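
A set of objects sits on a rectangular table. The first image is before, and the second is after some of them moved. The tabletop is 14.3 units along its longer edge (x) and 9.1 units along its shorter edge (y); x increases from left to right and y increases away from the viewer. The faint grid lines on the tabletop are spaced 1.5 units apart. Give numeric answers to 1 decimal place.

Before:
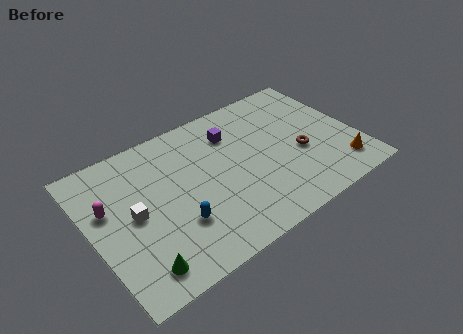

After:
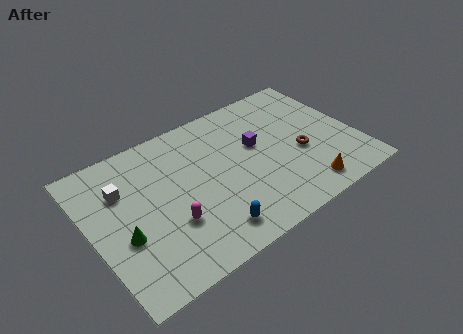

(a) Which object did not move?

the brown torus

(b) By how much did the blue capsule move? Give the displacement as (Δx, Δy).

(1.5, -1.3)

From the two frames, the blue capsule sits at roughly (4.2, 2.8) before and (5.7, 1.5) after.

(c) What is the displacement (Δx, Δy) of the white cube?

(-0.3, 1.8)

The white cube was at about (2.2, 4.5) and moved to about (1.9, 6.3).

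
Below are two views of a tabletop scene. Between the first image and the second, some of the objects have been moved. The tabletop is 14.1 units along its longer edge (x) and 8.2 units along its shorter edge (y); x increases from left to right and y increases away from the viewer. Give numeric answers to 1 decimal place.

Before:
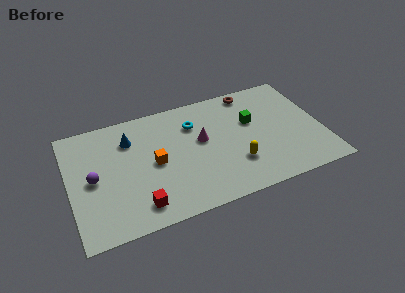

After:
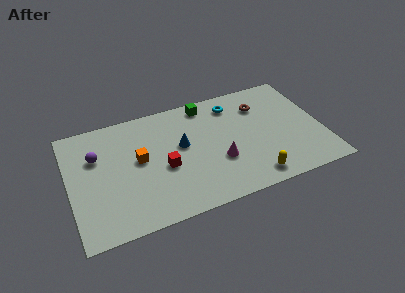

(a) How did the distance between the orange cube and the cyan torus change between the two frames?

+2.8

The distance was about 3.1 in the first image and 5.9 in the second, so they moved 2.8 units further apart.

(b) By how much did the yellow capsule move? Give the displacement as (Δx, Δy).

(0.8, -1.3)

The yellow capsule started near (9.1, 2.4) and ended near (9.9, 1.1).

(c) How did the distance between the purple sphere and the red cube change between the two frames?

+0.6

Before: roughly 3.5 units apart; after: 4.1. That's 0.6 units further apart.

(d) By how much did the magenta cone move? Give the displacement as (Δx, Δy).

(0.8, -1.8)

The magenta cone was at about (7.4, 4.7) and moved to about (8.2, 2.9).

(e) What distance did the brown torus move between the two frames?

1.3

From (10.5, 7.3) to (10.9, 6.1), the brown torus covered √(0.4² + 1.2²) ≈ 1.3 units.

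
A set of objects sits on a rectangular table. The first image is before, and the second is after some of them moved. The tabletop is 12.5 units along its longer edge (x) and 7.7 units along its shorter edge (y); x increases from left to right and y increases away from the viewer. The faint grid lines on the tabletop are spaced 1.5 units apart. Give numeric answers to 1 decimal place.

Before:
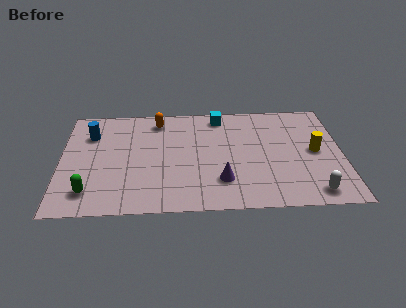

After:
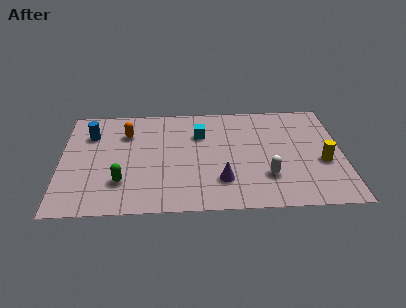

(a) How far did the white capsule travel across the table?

2.3

The white capsule moved from about (11.1, 1.0) to (9.1, 2.2), a distance of √(2.0² + 1.2²) ≈ 2.3.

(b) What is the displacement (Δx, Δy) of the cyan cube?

(-0.9, -1.3)

The cyan cube was at about (7.1, 6.7) and moved to about (6.2, 5.4).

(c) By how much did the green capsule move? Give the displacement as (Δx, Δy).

(1.4, 0.6)

The green capsule started near (1.3, 1.5) and ended near (2.7, 2.1).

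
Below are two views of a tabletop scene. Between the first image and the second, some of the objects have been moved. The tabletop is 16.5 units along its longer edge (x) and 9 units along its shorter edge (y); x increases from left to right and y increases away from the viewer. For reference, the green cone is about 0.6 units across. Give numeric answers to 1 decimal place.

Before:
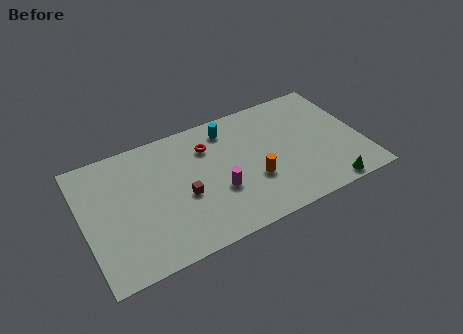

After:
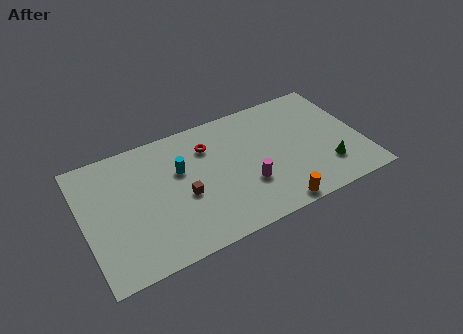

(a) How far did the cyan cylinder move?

3.6

The cyan cylinder moved from about (8.9, 7.5) to (5.8, 5.7), a distance of √(3.1² + 1.8²) ≈ 3.6.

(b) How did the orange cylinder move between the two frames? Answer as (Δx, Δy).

(0.9, -2.4)

From the two frames, the orange cylinder sits at roughly (9.9, 3.2) before and (10.8, 0.8) after.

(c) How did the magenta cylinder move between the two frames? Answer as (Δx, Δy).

(1.7, -0.3)

The magenta cylinder was at about (7.8, 3.3) and moved to about (9.5, 3.0).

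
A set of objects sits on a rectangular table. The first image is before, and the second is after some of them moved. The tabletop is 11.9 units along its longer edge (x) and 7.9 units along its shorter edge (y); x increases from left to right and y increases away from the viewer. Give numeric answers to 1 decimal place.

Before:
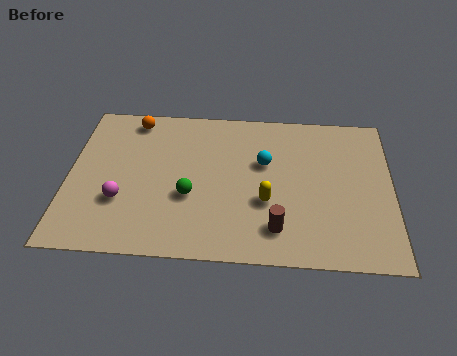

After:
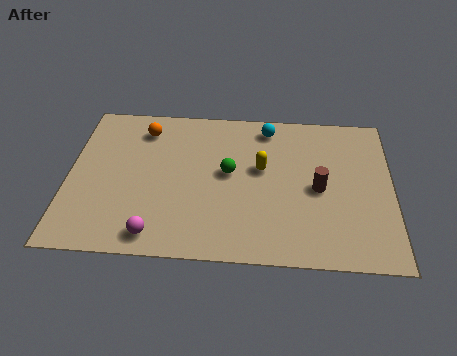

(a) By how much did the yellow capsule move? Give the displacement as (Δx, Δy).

(-0.2, 1.7)

The yellow capsule started near (7.3, 2.9) and ended near (7.1, 4.6).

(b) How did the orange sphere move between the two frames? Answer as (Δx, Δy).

(0.4, -0.5)

The orange sphere was at about (2.3, 6.9) and moved to about (2.7, 6.4).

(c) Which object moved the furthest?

the brown cylinder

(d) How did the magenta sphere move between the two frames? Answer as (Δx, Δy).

(1.3, -1.6)

The magenta sphere started near (2.0, 2.6) and ended near (3.3, 1.0).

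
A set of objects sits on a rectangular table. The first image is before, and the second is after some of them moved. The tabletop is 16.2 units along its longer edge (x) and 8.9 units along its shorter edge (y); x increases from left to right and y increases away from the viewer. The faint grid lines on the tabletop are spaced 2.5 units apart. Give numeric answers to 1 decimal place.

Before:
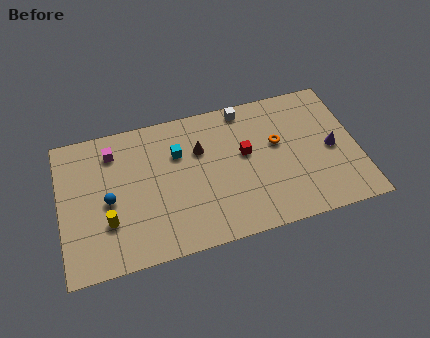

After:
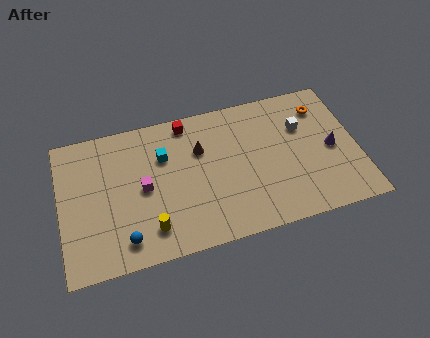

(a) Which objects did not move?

the purple cone and the brown cone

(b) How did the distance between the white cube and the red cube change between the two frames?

+3.6

Before: roughly 2.9 units apart; after: 6.5. That's 3.6 units further apart.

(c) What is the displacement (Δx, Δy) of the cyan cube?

(-0.8, 0.0)

The cyan cube was at about (6.5, 6.1) and moved to about (5.7, 6.1).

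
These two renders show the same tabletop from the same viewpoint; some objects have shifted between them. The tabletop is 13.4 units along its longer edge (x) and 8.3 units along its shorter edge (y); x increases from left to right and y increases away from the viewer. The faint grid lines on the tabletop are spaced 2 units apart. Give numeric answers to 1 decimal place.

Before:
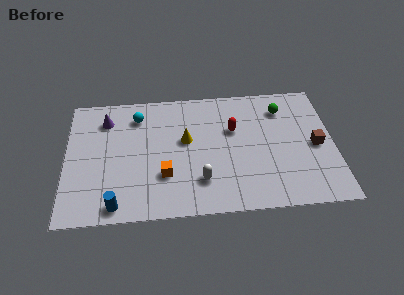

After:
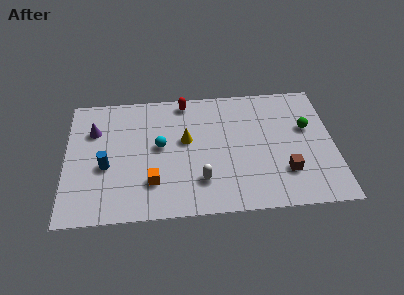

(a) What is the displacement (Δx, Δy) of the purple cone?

(-0.6, -0.7)

The purple cone started near (2.0, 6.5) and ended near (1.4, 5.8).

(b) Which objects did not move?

the white capsule and the yellow cone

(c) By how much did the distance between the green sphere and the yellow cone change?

+0.9

The distance was about 5.2 in the first image and 6.1 in the second, so they moved 0.9 units further apart.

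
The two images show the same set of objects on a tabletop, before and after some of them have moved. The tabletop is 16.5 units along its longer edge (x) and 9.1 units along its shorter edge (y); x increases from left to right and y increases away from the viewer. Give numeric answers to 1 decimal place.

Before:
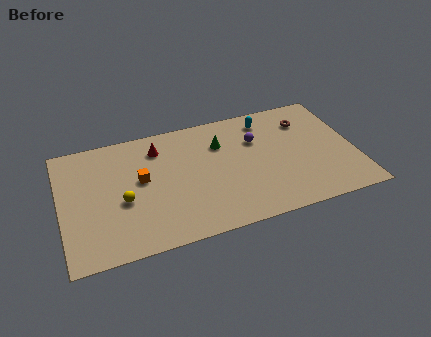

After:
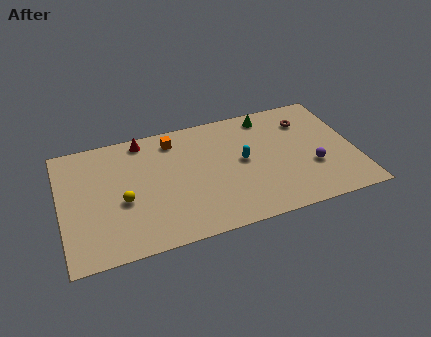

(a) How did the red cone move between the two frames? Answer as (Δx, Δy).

(-0.8, 0.9)

The red cone started near (5.6, 7.2) and ended near (4.8, 8.1).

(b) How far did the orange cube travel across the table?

3.2

From (4.5, 5.1) to (6.5, 7.6), the orange cube covered √(2.0² + 2.5²) ≈ 3.2 units.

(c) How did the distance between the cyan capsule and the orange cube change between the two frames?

-3.1

They were about 7.7 units apart before and 4.6 after — 3.1 units closer together.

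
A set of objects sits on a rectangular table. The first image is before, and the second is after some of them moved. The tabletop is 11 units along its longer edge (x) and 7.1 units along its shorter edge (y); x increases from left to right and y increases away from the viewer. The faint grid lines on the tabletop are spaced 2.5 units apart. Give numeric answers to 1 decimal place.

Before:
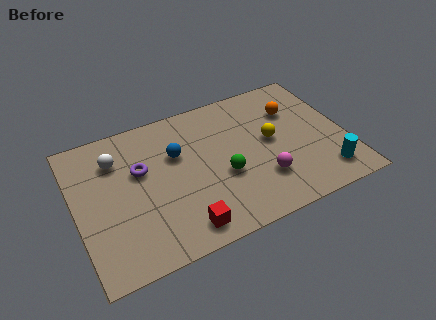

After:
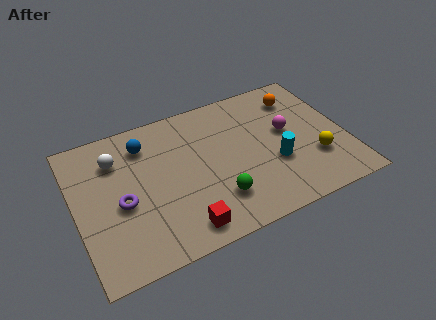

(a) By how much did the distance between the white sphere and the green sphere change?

+0.3

They were about 4.8 units apart before and 5.1 after — 0.3 units further apart.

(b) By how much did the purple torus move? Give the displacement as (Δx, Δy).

(-0.9, -1.3)

The purple torus was at about (2.7, 4.4) and moved to about (1.8, 3.1).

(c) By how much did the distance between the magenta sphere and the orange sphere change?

-1.7

They were about 3.4 units apart before and 1.7 after — 1.7 units closer together.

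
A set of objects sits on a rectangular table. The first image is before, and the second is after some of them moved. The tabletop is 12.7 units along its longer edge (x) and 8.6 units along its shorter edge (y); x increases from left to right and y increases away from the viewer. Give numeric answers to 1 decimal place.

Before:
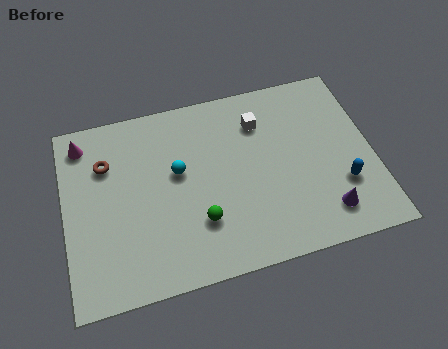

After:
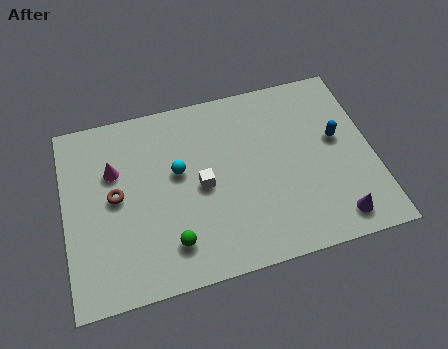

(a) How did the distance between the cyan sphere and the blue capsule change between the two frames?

-0.4

Before: roughly 7.0 units apart; after: 6.6. That's 0.4 units closer together.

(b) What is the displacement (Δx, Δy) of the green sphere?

(-1.2, -0.7)

The green sphere was at about (5.4, 2.5) and moved to about (4.2, 1.8).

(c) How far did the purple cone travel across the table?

0.6

The purple cone moved from about (10.5, 1.6) to (10.9, 1.2), a distance of √(0.4² + 0.4²) ≈ 0.6.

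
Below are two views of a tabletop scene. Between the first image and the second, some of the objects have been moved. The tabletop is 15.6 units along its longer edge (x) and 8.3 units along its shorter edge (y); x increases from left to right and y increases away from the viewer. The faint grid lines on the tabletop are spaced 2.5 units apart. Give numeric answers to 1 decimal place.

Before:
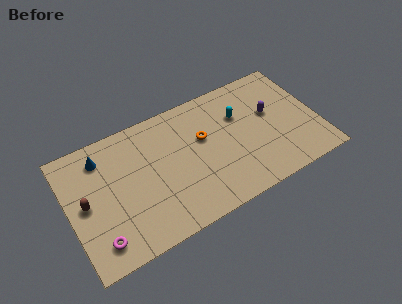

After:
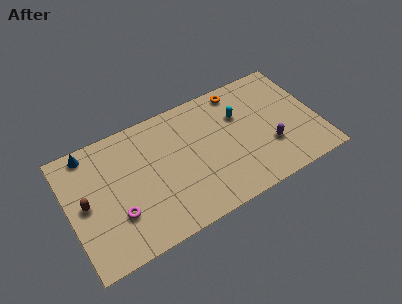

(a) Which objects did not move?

the cyan capsule and the brown capsule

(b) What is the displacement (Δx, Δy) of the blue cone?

(-0.7, 0.7)

From the two frames, the blue cone sits at roughly (2.3, 6.7) before and (1.6, 7.4) after.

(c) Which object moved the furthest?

the orange torus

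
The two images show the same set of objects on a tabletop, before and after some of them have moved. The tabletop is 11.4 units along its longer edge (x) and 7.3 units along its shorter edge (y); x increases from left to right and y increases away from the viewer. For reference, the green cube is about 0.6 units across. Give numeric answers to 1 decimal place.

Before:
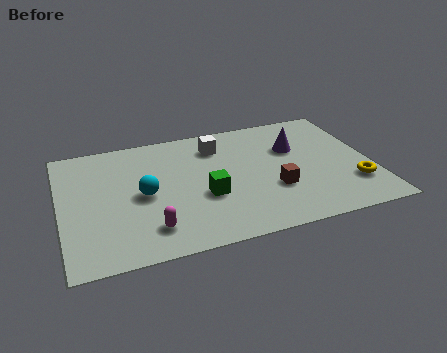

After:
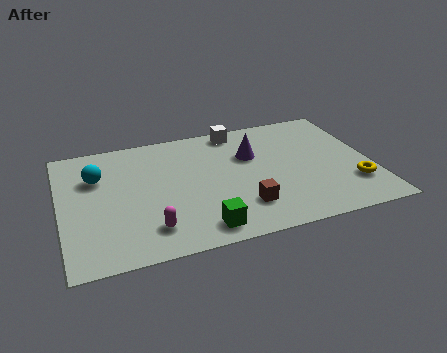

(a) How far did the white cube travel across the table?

1.1

From (5.9, 5.7) to (6.7, 6.5), the white cube covered √(0.8² + 0.8²) ≈ 1.1 units.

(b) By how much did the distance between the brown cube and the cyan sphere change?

+1.2

Before: roughly 4.8 units apart; after: 6.0. That's 1.2 units further apart.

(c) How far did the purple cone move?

1.6

The purple cone moved from about (8.7, 4.8) to (7.1, 4.8), a distance of √(1.6² + 0.0²) ≈ 1.6.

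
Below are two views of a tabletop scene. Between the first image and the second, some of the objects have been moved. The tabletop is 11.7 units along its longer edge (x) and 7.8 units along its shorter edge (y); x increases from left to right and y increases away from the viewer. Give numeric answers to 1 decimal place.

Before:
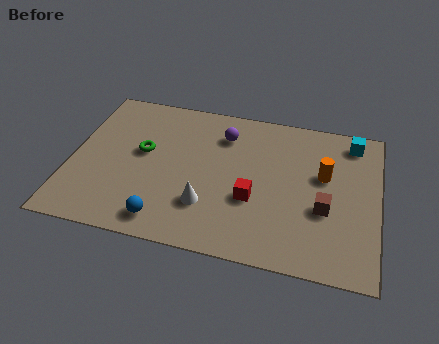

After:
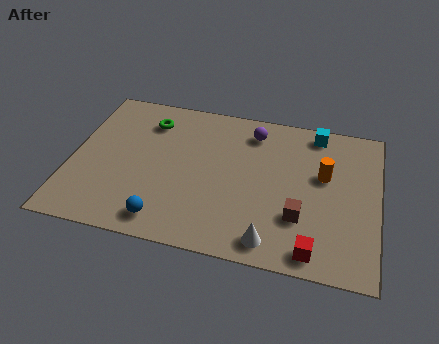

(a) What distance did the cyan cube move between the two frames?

1.4

The cyan cube was near (10.6, 6.7) before and (9.2, 6.9) after, so it travelled √(1.4² + 0.2²) ≈ 1.4 units.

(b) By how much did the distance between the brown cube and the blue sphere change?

-1.0

The distance was about 6.2 in the first image and 5.2 in the second, so they moved 1.0 units closer together.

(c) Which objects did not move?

the blue sphere and the orange cylinder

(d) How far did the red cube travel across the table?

3.1

The red cube moved from about (7.0, 2.9) to (9.4, 0.9), a distance of √(2.4² + 2.0²) ≈ 3.1.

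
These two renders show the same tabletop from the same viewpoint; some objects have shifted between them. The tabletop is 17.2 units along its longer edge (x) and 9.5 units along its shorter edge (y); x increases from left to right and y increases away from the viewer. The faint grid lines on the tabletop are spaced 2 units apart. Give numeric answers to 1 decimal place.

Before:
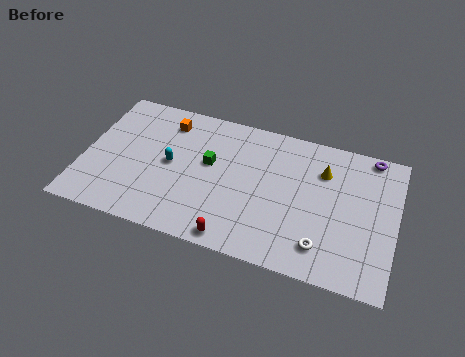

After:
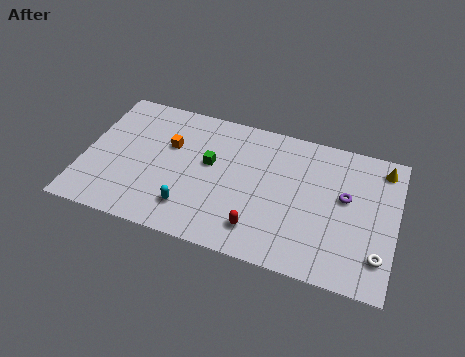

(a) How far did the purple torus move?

3.4

The purple torus was near (15.6, 8.7) before and (14.4, 5.5) after, so it travelled √(1.2² + 3.2²) ≈ 3.4 units.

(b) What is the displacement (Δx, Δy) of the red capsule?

(1.2, 1.0)

From the two frames, the red capsule sits at roughly (8.7, 0.9) before and (9.9, 1.9) after.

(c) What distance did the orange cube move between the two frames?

1.6

From (4.3, 7.7) to (4.6, 6.1), the orange cube covered √(0.3² + 1.6²) ≈ 1.6 units.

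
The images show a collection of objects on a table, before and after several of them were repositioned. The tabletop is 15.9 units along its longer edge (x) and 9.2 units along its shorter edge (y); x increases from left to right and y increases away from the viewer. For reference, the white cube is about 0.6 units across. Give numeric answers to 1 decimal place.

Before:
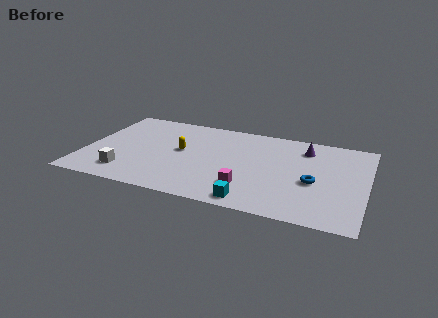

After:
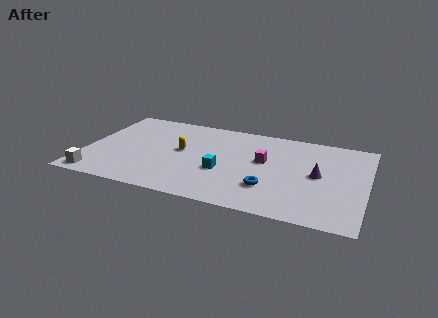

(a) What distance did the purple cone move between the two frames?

2.8

The purple cone moved from about (12.3, 7.3) to (13.2, 4.7), a distance of √(0.9² + 2.6²) ≈ 2.8.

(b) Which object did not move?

the yellow capsule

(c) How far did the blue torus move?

2.7

The blue torus moved from about (13.0, 3.9) to (10.6, 2.6), a distance of √(2.4² + 1.3²) ≈ 2.7.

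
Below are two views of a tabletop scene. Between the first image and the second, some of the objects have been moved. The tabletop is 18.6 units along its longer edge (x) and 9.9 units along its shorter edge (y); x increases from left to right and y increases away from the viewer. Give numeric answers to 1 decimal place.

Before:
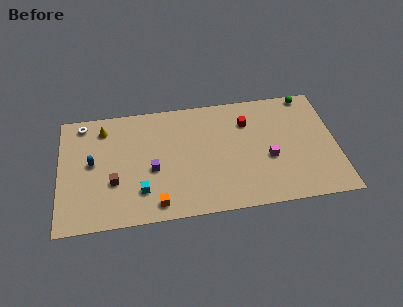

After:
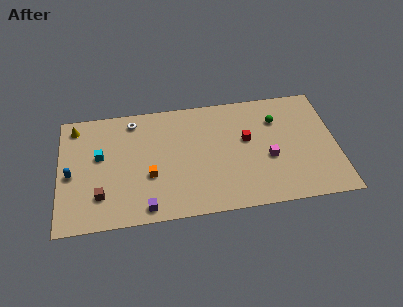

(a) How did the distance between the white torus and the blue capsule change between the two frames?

+2.3

The distance was about 3.5 in the first image and 5.8 in the second, so they moved 2.3 units further apart.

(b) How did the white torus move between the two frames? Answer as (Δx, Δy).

(3.4, -0.2)

The white torus was at about (1.6, 8.7) and moved to about (5.0, 8.5).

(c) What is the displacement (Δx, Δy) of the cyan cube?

(-2.7, 3.3)

The cyan cube was at about (5.4, 2.5) and moved to about (2.7, 5.8).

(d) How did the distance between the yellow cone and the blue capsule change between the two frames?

+1.1

They were about 2.9 units apart before and 4.0 after — 1.1 units further apart.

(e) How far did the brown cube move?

1.3

The brown cube moved from about (3.6, 3.5) to (2.7, 2.5), a distance of √(0.9² + 1.0²) ≈ 1.3.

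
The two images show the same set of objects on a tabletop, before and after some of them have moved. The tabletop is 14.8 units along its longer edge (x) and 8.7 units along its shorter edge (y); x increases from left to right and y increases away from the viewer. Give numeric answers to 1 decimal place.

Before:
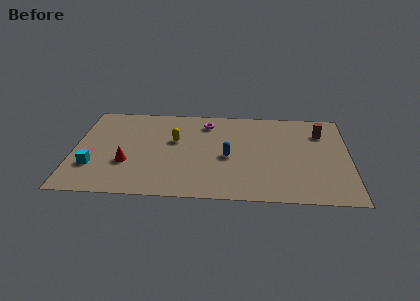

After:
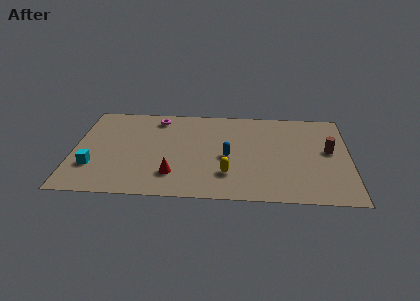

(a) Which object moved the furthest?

the yellow capsule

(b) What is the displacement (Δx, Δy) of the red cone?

(2.5, -0.9)

The red cone was at about (2.9, 3.0) and moved to about (5.4, 2.1).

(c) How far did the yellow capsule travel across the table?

4.2

The yellow capsule was near (5.4, 5.3) before and (8.3, 2.3) after, so it travelled √(2.9² + 3.0²) ≈ 4.2 units.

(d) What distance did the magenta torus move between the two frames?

2.7

The magenta torus moved from about (7.1, 7.1) to (4.4, 7.4), a distance of √(2.7² + 0.3²) ≈ 2.7.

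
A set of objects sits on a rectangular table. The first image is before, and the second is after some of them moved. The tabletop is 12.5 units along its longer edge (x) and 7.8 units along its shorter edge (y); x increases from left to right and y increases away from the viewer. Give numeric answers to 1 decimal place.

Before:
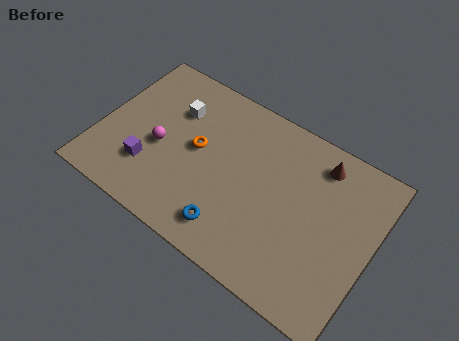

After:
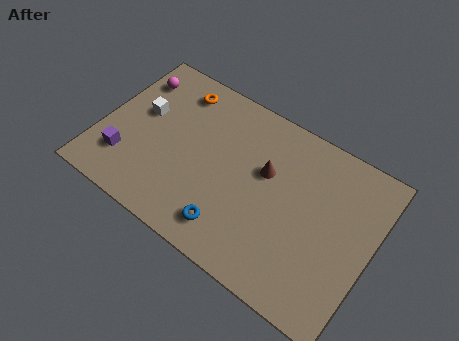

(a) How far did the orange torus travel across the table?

2.7

The orange torus was near (4.4, 4.2) before and (3.0, 6.5) after, so it travelled √(1.4² + 2.3²) ≈ 2.7 units.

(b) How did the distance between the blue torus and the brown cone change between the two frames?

-2.5

Before: roughly 6.0 units apart; after: 3.5. That's 2.5 units closer together.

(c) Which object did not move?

the blue torus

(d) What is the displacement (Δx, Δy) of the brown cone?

(-2.2, -1.7)

From the two frames, the brown cone sits at roughly (9.7, 6.5) before and (7.5, 4.8) after.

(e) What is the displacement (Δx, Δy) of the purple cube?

(-1.1, -0.2)

The purple cube was at about (2.5, 2.2) and moved to about (1.4, 2.0).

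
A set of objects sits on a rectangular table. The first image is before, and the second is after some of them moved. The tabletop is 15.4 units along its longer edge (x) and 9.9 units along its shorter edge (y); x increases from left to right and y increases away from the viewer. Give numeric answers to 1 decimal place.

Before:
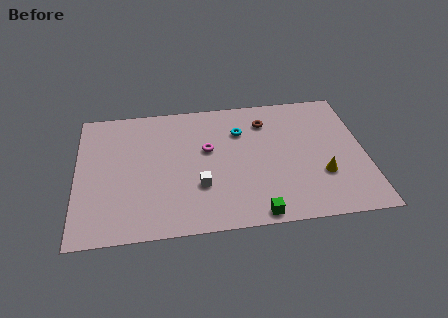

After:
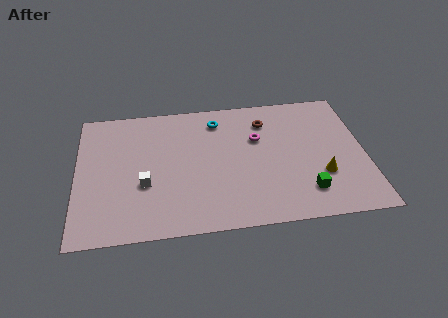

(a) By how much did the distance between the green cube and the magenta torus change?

-0.7

Before: roughly 5.6 units apart; after: 4.9. That's 0.7 units closer together.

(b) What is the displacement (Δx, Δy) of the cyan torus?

(-1.2, 1.0)

From the two frames, the cyan torus sits at roughly (8.8, 7.1) before and (7.6, 8.1) after.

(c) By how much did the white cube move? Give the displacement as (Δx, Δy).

(-2.9, 0.5)

The white cube started near (6.5, 3.2) and ended near (3.6, 3.7).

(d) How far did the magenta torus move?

2.7

The magenta torus moved from about (7.0, 5.9) to (9.7, 6.4), a distance of √(2.7² + 0.5²) ≈ 2.7.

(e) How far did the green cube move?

3.0

From (9.4, 0.8) to (12.1, 2.1), the green cube covered √(2.7² + 1.3²) ≈ 3.0 units.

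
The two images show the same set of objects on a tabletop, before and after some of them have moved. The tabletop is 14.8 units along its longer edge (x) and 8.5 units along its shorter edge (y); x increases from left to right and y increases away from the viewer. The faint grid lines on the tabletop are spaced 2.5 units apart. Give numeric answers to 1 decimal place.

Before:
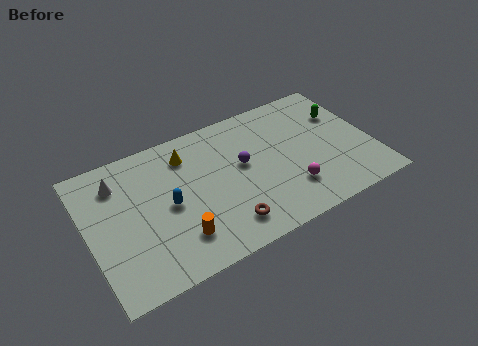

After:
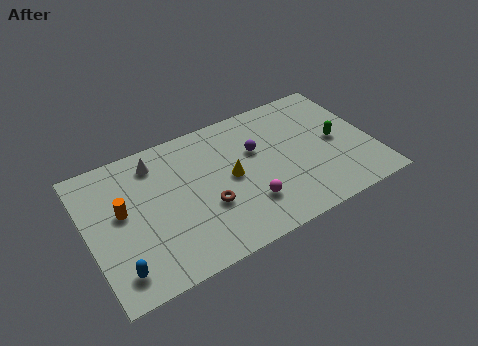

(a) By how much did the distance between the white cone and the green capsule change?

-2.2

Before: roughly 11.8 units apart; after: 9.6. That's 2.2 units closer together.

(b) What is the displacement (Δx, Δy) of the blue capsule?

(-2.9, -2.6)

From the two frames, the blue capsule sits at roughly (4.1, 4.1) before and (1.2, 1.5) after.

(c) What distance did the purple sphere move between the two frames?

1.0

The purple sphere moved from about (8.1, 4.8) to (8.9, 5.4), a distance of √(0.8² + 0.6²) ≈ 1.0.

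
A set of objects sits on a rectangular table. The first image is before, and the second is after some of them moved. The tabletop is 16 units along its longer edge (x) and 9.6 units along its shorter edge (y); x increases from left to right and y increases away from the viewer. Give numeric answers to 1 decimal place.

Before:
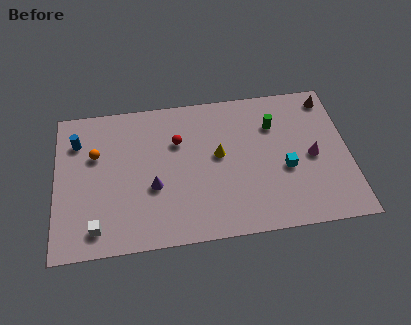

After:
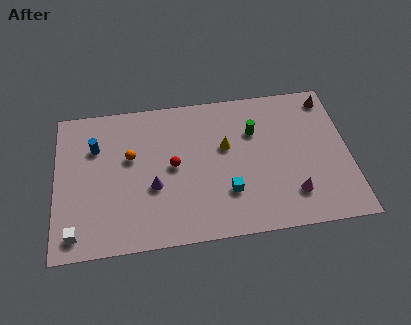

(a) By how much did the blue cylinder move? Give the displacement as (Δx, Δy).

(1.0, -0.5)

The blue cylinder was at about (1.2, 7.2) and moved to about (2.2, 6.7).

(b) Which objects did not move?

the purple cone and the brown cone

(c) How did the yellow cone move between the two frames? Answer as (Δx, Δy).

(0.4, 0.5)

From the two frames, the yellow cone sits at roughly (8.9, 5.3) before and (9.3, 5.8) after.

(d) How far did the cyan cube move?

3.4

From (12.5, 3.9) to (9.3, 2.8), the cyan cube covered √(3.2² + 1.1²) ≈ 3.4 units.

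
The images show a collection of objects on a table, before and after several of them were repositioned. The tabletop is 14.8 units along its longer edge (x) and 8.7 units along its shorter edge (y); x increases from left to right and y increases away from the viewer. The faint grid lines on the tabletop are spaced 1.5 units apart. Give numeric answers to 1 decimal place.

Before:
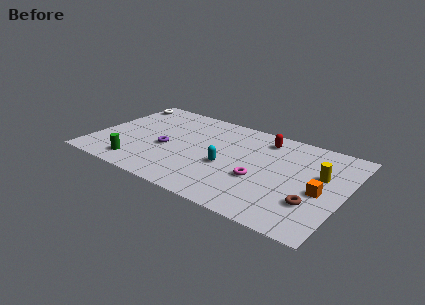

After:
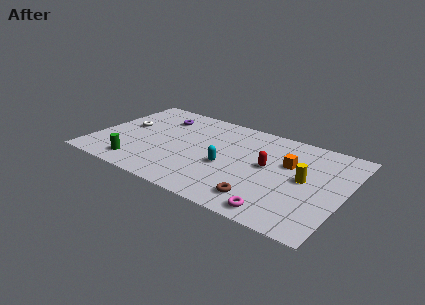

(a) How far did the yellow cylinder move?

1.1

The yellow cylinder moved from about (13.3, 5.3) to (12.5, 4.5), a distance of √(0.8² + 0.8²) ≈ 1.1.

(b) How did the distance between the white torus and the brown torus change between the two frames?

-3.9

Before: roughly 13.3 units apart; after: 9.4. That's 3.9 units closer together.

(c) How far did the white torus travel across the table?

2.6

The white torus was near (0.8, 7.4) before and (1.6, 4.9) after, so it travelled √(0.8² + 2.5²) ≈ 2.6 units.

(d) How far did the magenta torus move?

2.7

From (10.0, 3.3) to (11.5, 1.0), the magenta torus covered √(1.5² + 2.3²) ≈ 2.7 units.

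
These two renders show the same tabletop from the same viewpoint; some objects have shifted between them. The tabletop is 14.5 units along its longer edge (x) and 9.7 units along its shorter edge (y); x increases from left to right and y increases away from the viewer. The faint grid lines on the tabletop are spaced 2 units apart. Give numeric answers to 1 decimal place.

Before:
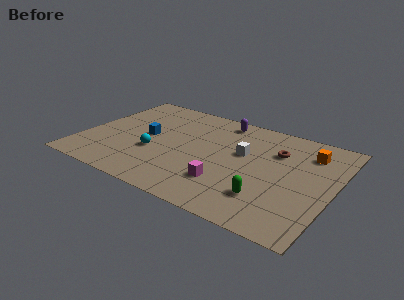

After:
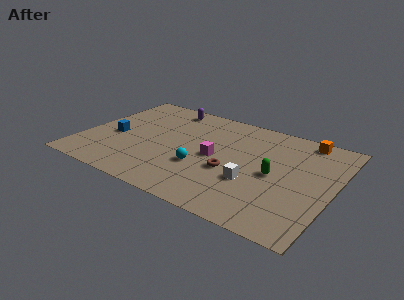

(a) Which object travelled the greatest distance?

the brown torus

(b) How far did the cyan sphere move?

2.8

The cyan sphere was near (4.3, 3.6) before and (7.1, 3.4) after, so it travelled √(2.8² + 0.2²) ≈ 2.8 units.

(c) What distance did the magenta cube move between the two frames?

2.3

The magenta cube was near (8.7, 2.6) before and (7.7, 4.7) after, so it travelled √(1.0² + 2.1²) ≈ 2.3 units.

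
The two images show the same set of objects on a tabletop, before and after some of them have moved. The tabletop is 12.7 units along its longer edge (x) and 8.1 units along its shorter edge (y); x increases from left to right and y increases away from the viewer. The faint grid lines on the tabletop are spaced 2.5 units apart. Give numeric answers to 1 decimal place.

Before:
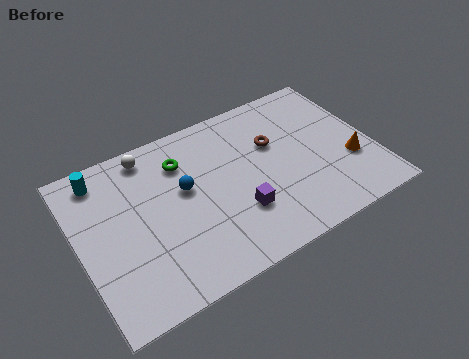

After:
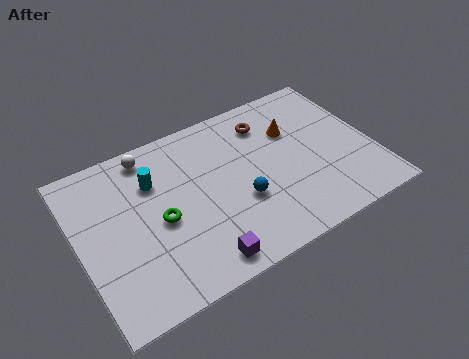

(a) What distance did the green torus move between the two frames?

2.7

The green torus moved from about (4.7, 6.1) to (3.4, 3.7), a distance of √(1.3² + 2.4²) ≈ 2.7.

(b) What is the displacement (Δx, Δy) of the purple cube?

(-1.9, -1.5)

From the two frames, the purple cube sits at roughly (6.6, 2.5) before and (4.7, 1.0) after.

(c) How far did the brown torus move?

1.2

The brown torus was near (8.6, 5.2) before and (8.5, 6.4) after, so it travelled √(0.1² + 1.2²) ≈ 1.2 units.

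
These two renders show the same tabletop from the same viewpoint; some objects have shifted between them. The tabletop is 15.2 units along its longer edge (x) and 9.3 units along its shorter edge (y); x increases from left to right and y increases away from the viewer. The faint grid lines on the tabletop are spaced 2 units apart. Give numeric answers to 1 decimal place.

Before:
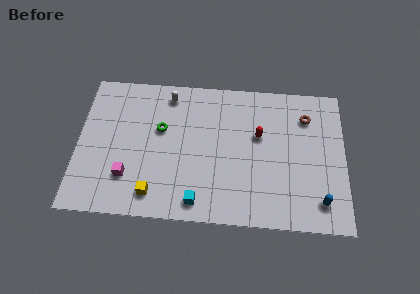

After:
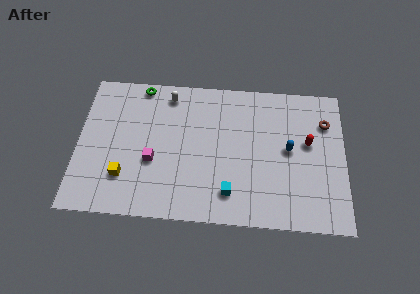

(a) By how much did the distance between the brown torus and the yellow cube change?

+1.9

The distance was about 10.3 in the first image and 12.2 in the second, so they moved 1.9 units further apart.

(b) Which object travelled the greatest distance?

the blue capsule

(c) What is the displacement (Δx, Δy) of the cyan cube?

(1.8, 0.7)

The cyan cube started near (6.9, 1.2) and ended near (8.7, 1.9).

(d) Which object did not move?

the white capsule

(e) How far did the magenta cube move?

1.8

The magenta cube was near (2.9, 2.5) before and (4.3, 3.6) after, so it travelled √(1.4² + 1.1²) ≈ 1.8 units.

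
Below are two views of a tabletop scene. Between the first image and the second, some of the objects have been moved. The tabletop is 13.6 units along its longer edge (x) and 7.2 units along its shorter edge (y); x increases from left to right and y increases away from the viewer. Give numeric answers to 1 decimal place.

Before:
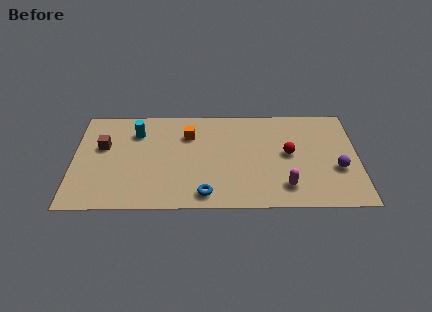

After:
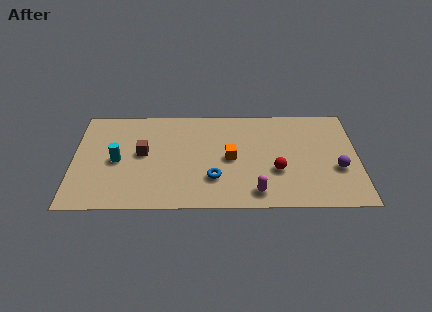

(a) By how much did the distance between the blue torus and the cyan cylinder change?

-0.7

Before: roughly 5.5 units apart; after: 4.8. That's 0.7 units closer together.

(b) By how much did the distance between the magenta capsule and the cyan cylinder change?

-1.1

Before: roughly 8.1 units apart; after: 7.0. That's 1.1 units closer together.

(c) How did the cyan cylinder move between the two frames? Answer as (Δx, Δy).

(-0.9, -2.0)

The cyan cylinder was at about (3.0, 5.4) and moved to about (2.1, 3.4).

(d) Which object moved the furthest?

the orange cube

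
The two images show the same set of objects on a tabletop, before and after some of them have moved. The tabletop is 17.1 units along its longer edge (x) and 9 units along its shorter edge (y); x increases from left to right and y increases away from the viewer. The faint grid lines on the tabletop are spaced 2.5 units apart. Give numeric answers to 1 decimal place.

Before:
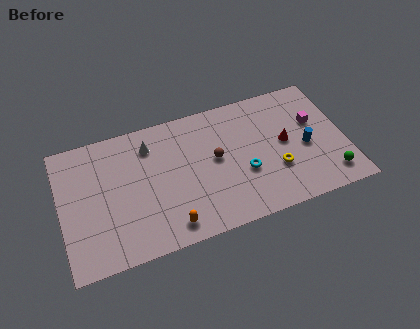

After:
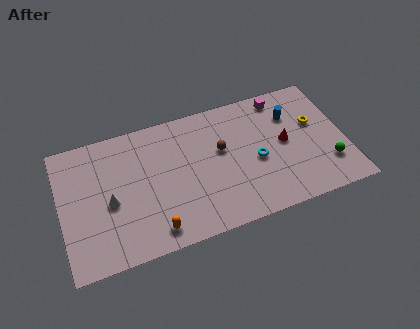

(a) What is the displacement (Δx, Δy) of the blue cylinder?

(-0.6, 2.5)

The blue cylinder started near (14.7, 4.0) and ended near (14.1, 6.5).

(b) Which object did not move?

the red cone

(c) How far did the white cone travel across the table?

4.0

From (5.5, 7.1) to (2.9, 4.0), the white cone covered √(2.6² + 3.1²) ≈ 4.0 units.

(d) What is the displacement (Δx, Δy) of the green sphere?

(0.0, 0.8)

The green sphere started near (15.9, 1.6) and ended near (15.9, 2.4).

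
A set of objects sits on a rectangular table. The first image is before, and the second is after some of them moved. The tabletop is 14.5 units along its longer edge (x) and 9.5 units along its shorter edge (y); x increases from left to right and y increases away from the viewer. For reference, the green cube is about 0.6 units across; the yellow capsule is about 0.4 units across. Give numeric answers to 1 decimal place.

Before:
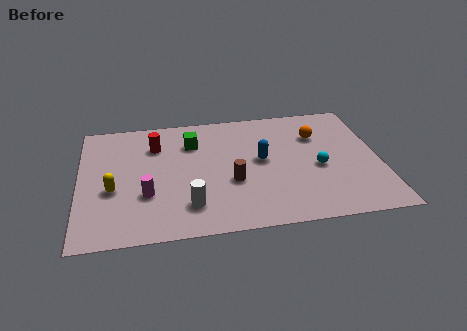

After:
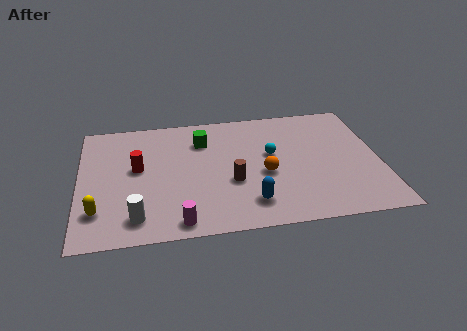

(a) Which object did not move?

the brown cylinder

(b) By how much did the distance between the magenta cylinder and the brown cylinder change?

-0.4

The distance was about 4.1 in the first image and 3.7 in the second, so they moved 0.4 units closer together.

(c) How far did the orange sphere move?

3.8

From (11.6, 6.7) to (8.9, 4.0), the orange sphere covered √(2.7² + 2.7²) ≈ 3.8 units.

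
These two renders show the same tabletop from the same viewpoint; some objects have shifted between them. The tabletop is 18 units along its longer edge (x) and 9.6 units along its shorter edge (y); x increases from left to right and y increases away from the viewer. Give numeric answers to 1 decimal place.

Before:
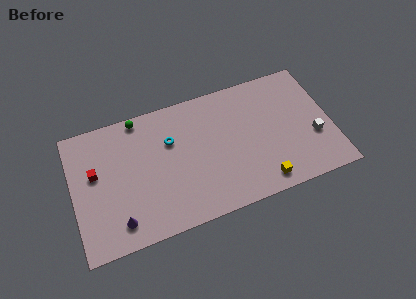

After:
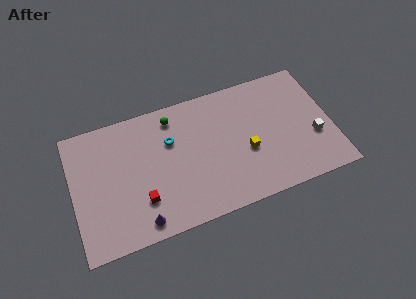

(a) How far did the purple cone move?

1.6

The purple cone moved from about (2.9, 1.7) to (4.4, 1.2), a distance of √(1.5² + 0.5²) ≈ 1.6.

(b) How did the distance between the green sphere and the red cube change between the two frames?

+1.5

The distance was about 4.5 in the first image and 6.0 in the second, so they moved 1.5 units further apart.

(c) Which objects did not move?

the cyan torus and the white cube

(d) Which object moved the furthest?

the red cube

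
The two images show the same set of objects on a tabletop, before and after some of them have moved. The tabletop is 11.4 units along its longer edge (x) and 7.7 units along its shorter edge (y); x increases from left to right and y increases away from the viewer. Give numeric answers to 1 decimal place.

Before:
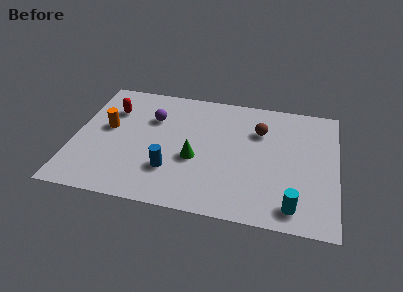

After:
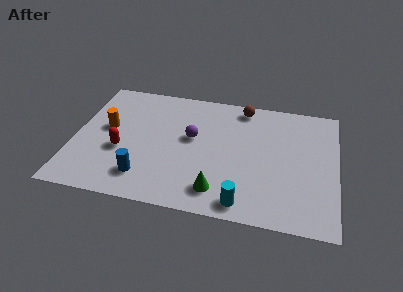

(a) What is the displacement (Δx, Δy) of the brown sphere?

(-0.8, 1.4)

The brown sphere was at about (8.0, 5.4) and moved to about (7.2, 6.8).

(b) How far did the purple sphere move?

2.0

The purple sphere moved from about (3.3, 5.3) to (5.1, 4.4), a distance of √(1.8² + 0.9²) ≈ 2.0.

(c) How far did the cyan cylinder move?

2.1

From (9.6, 1.1) to (7.5, 0.9), the cyan cylinder covered √(2.1² + 0.2²) ≈ 2.1 units.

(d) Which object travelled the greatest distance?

the red capsule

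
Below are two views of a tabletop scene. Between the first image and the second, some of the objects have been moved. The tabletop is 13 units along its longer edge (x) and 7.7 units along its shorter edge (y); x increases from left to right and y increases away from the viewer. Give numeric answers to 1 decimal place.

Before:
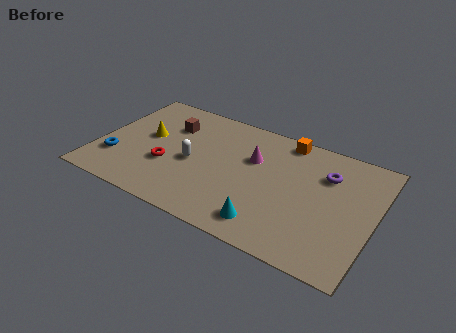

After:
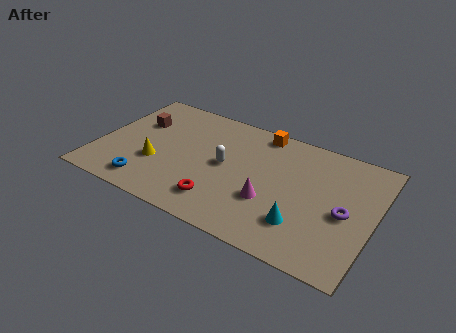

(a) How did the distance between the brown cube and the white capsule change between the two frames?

+2.1

They were about 2.4 units apart before and 4.5 after — 2.1 units further apart.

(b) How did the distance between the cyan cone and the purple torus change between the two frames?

-2.4

Before: roughly 4.7 units apart; after: 2.3. That's 2.4 units closer together.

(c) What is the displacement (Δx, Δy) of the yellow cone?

(0.7, -1.6)

The yellow cone started near (2.2, 4.3) and ended near (2.9, 2.7).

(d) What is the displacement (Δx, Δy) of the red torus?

(2.7, -1.2)

The red torus was at about (3.4, 2.8) and moved to about (6.1, 1.6).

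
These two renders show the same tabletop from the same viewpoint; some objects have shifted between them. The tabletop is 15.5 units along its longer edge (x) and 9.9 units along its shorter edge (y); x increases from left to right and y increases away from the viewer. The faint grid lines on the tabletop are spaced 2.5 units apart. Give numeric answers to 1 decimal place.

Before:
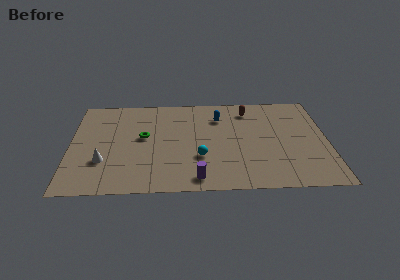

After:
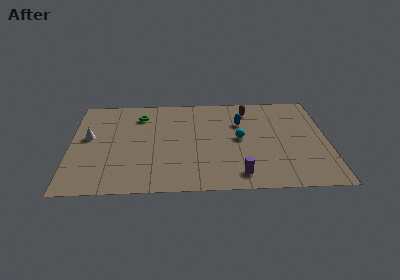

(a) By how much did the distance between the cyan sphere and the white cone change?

+3.3

They were about 5.8 units apart before and 9.1 after — 3.3 units further apart.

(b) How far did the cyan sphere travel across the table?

3.0

The cyan sphere was near (7.8, 3.3) before and (10.2, 5.1) after, so it travelled √(2.4² + 1.8²) ≈ 3.0 units.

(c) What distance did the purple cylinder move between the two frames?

2.5

The purple cylinder moved from about (7.6, 1.2) to (10.1, 1.5), a distance of √(2.5² + 0.3²) ≈ 2.5.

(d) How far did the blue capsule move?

1.4

The blue capsule moved from about (9.0, 7.4) to (10.3, 6.8), a distance of √(1.3² + 0.6²) ≈ 1.4.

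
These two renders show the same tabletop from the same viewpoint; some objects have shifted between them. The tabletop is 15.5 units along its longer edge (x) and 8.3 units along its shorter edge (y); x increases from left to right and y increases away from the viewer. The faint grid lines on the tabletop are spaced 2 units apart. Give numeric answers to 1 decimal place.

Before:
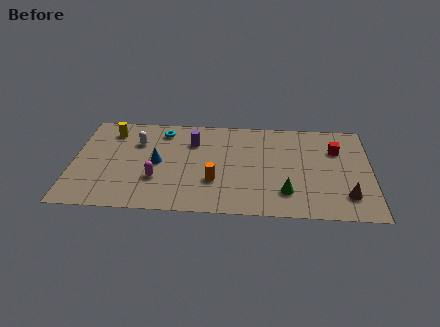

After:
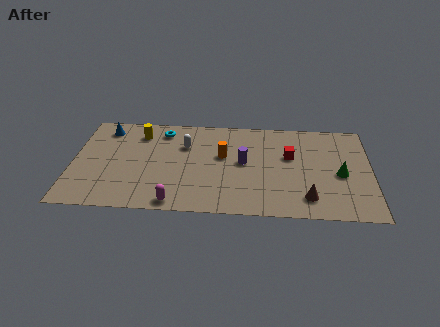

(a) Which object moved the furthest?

the blue cone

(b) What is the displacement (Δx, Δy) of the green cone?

(2.8, 1.7)

From the two frames, the green cone sits at roughly (11.1, 2.0) before and (13.9, 3.7) after.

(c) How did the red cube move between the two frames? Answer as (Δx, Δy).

(-2.4, -0.7)

The red cube started near (13.7, 5.8) and ended near (11.3, 5.1).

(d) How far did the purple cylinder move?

3.1

The purple cylinder moved from about (6.2, 6.0) to (8.9, 4.4), a distance of √(2.7² + 1.6²) ≈ 3.1.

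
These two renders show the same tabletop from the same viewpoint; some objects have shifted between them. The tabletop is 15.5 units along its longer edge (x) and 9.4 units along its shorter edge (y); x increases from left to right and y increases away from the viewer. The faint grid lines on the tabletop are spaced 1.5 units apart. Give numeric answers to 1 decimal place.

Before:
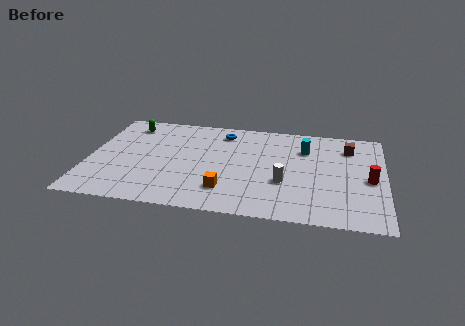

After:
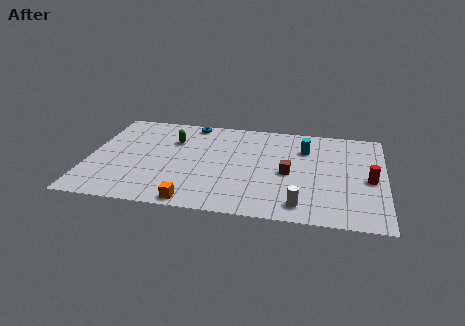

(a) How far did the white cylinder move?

2.2

The white cylinder moved from about (10.3, 3.4) to (11.2, 1.4), a distance of √(0.9² + 2.0²) ≈ 2.2.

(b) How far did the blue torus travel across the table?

1.8

From (6.9, 7.8) to (5.2, 8.5), the blue torus covered √(1.7² + 0.7²) ≈ 1.8 units.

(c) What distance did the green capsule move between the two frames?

2.7

From (1.9, 7.8) to (4.3, 6.6), the green capsule covered √(2.4² + 1.2²) ≈ 2.7 units.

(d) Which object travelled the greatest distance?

the brown cube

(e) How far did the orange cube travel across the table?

2.1

The orange cube moved from about (7.3, 2.2) to (5.7, 0.8), a distance of √(1.6² + 1.4²) ≈ 2.1.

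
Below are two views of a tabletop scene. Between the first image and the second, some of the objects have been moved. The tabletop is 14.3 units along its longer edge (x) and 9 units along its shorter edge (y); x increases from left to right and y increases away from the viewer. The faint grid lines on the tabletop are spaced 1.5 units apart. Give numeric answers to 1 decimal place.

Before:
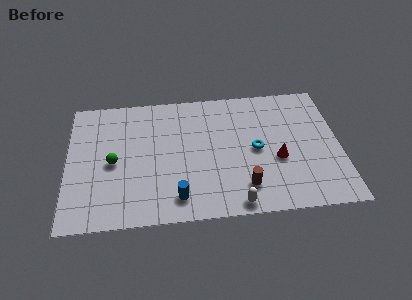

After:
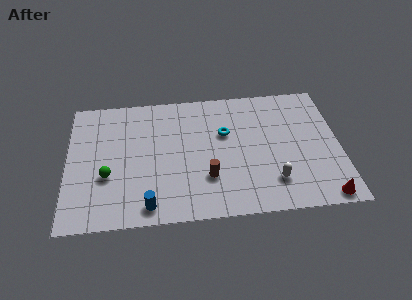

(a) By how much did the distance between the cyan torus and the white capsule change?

+0.5

The distance was about 3.8 in the first image and 4.3 in the second, so they moved 0.5 units further apart.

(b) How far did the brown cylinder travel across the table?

2.1

The brown cylinder moved from about (9.2, 1.9) to (7.3, 2.7), a distance of √(1.9² + 0.8²) ≈ 2.1.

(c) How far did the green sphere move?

0.9

From (2.4, 4.2) to (2.1, 3.3), the green sphere covered √(0.3² + 0.9²) ≈ 0.9 units.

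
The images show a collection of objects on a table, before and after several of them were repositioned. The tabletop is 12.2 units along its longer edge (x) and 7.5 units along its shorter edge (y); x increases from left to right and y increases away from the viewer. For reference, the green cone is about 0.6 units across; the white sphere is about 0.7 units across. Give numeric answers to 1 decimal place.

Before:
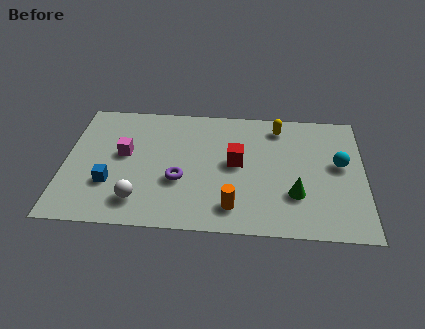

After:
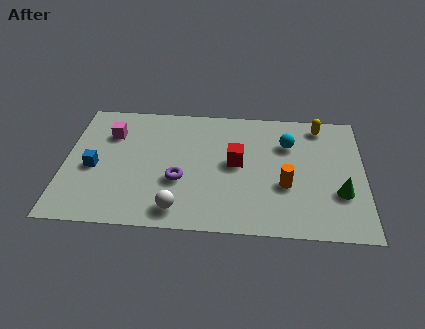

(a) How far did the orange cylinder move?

2.5

From (6.9, 1.4) to (9.0, 2.8), the orange cylinder covered √(2.1² + 1.4²) ≈ 2.5 units.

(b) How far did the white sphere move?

1.6

The white sphere moved from about (3.1, 1.5) to (4.7, 1.1), a distance of √(1.6² + 0.4²) ≈ 1.6.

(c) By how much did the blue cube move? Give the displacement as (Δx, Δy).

(-0.7, 0.9)

The blue cube was at about (1.9, 2.4) and moved to about (1.2, 3.3).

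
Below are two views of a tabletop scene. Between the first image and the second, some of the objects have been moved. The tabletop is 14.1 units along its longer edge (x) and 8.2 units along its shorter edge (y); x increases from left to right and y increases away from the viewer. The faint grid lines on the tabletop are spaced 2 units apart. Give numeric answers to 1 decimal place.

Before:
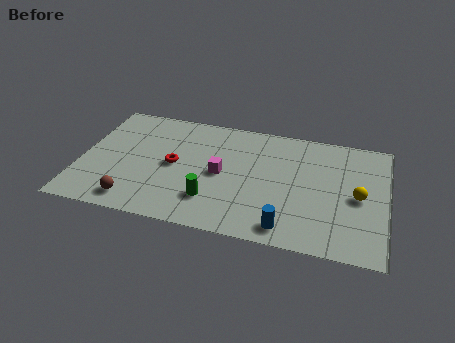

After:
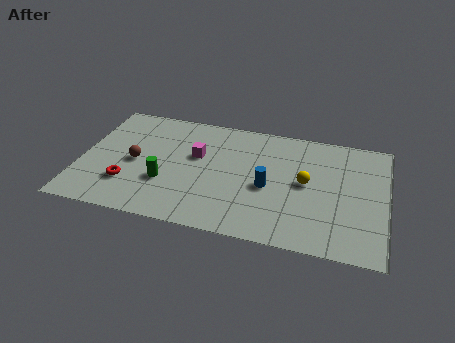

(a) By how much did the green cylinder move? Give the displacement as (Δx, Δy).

(-2.2, 0.7)

The green cylinder started near (6.2, 2.1) and ended near (4.0, 2.8).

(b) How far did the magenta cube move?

1.6

The magenta cube moved from about (6.5, 4.0) to (5.3, 5.0), a distance of √(1.2² + 1.0²) ≈ 1.6.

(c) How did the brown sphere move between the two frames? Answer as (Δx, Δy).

(-0.2, 2.7)

The brown sphere was at about (2.7, 1.2) and moved to about (2.5, 3.9).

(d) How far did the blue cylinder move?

2.7

The blue cylinder moved from about (9.7, 1.1) to (8.7, 3.6), a distance of √(1.0² + 2.5²) ≈ 2.7.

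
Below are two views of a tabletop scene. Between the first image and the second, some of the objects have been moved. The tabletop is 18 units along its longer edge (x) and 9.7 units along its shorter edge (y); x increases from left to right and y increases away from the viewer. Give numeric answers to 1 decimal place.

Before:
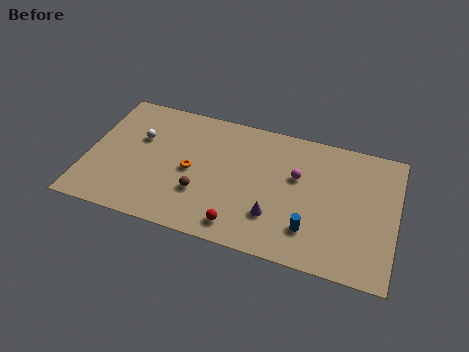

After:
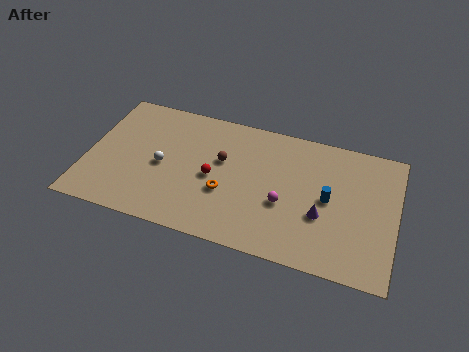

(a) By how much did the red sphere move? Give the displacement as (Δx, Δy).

(-1.8, 3.1)

The red sphere started near (9.2, 1.4) and ended near (7.4, 4.5).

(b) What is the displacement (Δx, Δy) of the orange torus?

(2.1, -1.0)

The orange torus was at about (6.1, 4.6) and moved to about (8.2, 3.6).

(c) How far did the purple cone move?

2.8

From (11.1, 2.7) to (13.8, 3.6), the purple cone covered √(2.7² + 0.9²) ≈ 2.8 units.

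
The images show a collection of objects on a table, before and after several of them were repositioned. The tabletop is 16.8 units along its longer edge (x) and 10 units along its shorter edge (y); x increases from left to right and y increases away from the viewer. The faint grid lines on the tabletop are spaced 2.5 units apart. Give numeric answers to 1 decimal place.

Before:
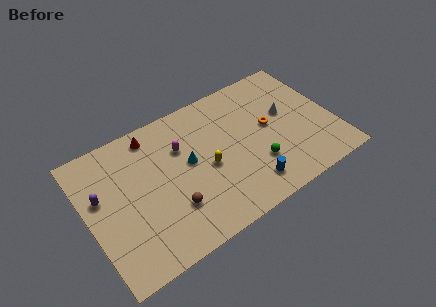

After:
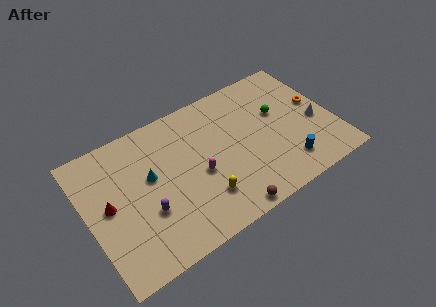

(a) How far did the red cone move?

4.9

The red cone was near (4.9, 8.7) before and (1.4, 5.2) after, so it travelled √(3.5² + 3.5²) ≈ 4.9 units.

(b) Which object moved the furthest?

the red cone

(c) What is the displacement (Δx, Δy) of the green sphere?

(2.1, 3.1)

The green sphere was at about (11.2, 3.0) and moved to about (13.3, 6.1).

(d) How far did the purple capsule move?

3.7

The purple capsule moved from about (1.0, 6.1) to (3.7, 3.5), a distance of √(2.7² + 2.6²) ≈ 3.7.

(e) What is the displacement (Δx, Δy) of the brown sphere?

(3.4, -2.1)

The brown sphere was at about (5.3, 2.9) and moved to about (8.7, 0.8).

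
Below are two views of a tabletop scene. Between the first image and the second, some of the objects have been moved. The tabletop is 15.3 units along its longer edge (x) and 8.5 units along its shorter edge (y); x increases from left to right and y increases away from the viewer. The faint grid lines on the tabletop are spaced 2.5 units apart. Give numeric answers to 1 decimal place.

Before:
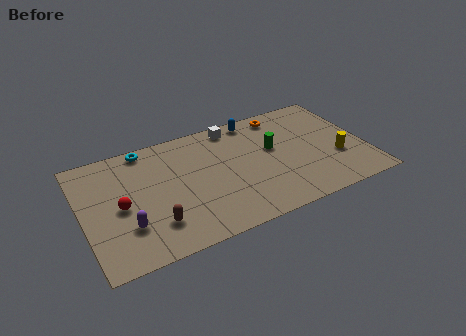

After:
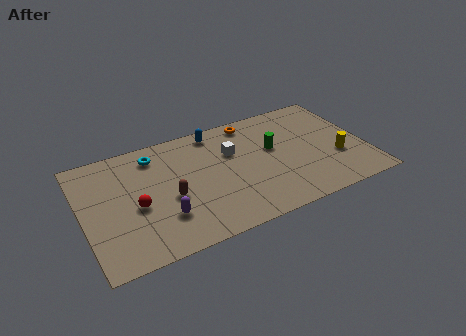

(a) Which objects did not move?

the yellow cylinder and the green cylinder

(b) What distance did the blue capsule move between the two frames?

2.2

From (9.7, 7.6) to (7.5, 7.5), the blue capsule covered √(2.2² + 0.1²) ≈ 2.2 units.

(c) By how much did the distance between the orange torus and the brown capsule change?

-3.0

Before: roughly 9.3 units apart; after: 6.3. That's 3.0 units closer together.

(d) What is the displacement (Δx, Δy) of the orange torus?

(-1.7, 0.1)

From the two frames, the orange torus sits at roughly (11.2, 7.4) before and (9.5, 7.5) after.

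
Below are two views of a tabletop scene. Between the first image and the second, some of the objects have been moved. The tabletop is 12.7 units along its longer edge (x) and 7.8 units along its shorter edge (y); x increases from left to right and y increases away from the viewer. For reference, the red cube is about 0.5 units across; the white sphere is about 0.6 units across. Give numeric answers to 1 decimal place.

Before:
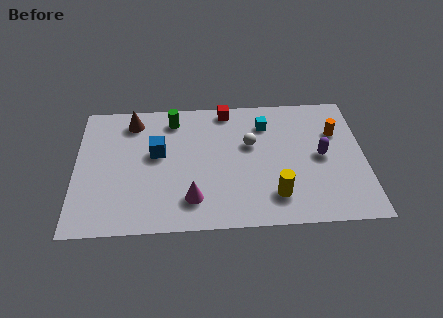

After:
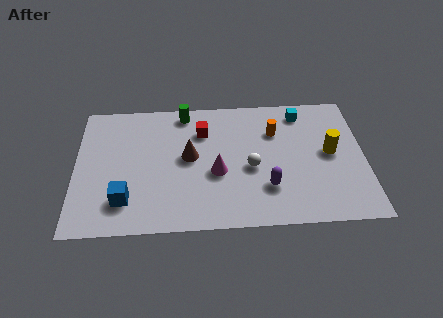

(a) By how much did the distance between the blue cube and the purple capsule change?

-1.0

The distance was about 7.2 in the first image and 6.2 in the second, so they moved 1.0 units closer together.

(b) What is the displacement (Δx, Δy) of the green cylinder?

(0.5, 0.4)

The green cylinder started near (4.3, 6.5) and ended near (4.8, 6.9).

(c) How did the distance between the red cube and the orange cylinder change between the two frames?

-1.9

They were about 5.1 units apart before and 3.2 after — 1.9 units closer together.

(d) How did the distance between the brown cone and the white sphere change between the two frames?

-2.7

The distance was about 5.5 in the first image and 2.8 in the second, so they moved 2.7 units closer together.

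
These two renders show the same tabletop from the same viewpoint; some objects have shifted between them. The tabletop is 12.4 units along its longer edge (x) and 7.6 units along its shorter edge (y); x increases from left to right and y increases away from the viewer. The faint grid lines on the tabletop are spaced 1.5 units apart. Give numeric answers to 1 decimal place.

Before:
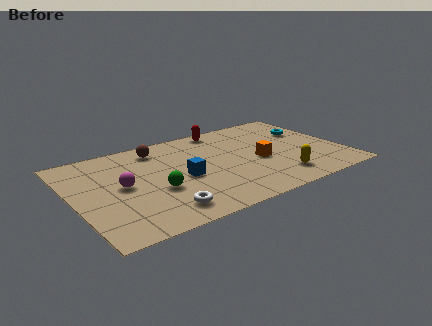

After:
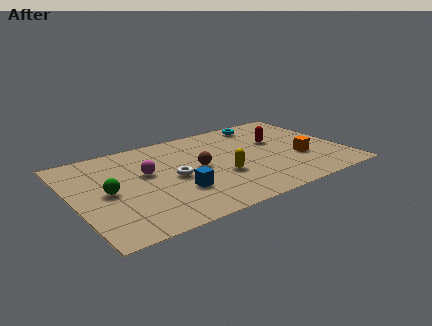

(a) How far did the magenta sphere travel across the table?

1.3

The magenta sphere moved from about (2.2, 3.9) to (3.4, 4.5), a distance of √(1.2² + 0.6²) ≈ 1.3.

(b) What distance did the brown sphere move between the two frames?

2.8

The brown sphere was near (4.2, 6.3) before and (5.7, 3.9) after, so it travelled √(1.5² + 2.4²) ≈ 2.8 units.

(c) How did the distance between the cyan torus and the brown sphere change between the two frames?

-2.6

They were about 7.1 units apart before and 4.5 after — 2.6 units closer together.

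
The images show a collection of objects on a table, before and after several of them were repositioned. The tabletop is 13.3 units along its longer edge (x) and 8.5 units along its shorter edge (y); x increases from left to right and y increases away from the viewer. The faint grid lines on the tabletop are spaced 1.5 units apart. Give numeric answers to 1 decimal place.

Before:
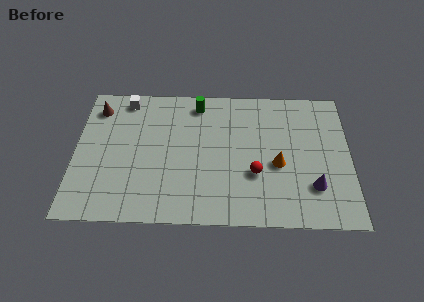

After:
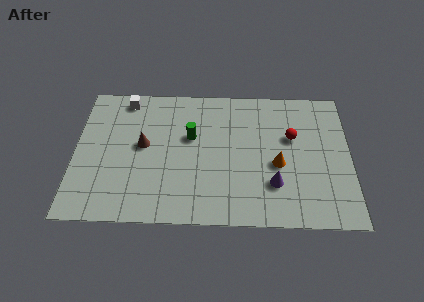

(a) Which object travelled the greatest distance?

the brown cone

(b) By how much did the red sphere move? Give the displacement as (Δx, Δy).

(1.8, 2.3)

The red sphere started near (8.7, 3.0) and ended near (10.5, 5.3).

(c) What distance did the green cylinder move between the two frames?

2.1

From (5.9, 7.3) to (5.6, 5.2), the green cylinder covered √(0.3² + 2.1²) ≈ 2.1 units.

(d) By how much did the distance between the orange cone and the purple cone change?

-0.9

The distance was about 2.1 in the first image and 1.2 in the second, so they moved 0.9 units closer together.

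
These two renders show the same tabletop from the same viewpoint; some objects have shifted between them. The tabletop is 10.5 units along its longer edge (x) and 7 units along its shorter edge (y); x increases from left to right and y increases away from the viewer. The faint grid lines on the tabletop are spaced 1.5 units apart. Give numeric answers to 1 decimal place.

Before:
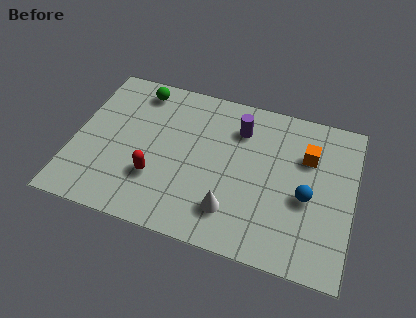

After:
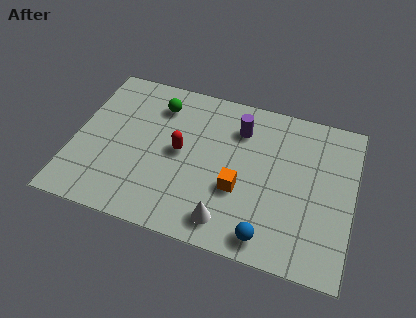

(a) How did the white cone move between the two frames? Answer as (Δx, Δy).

(-0.1, -0.5)

The white cone was at about (6.1, 1.6) and moved to about (6.0, 1.1).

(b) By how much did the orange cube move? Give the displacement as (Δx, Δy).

(-2.4, -2.2)

The orange cube started near (8.7, 4.8) and ended near (6.3, 2.6).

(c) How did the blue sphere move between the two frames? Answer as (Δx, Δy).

(-1.3, -2.1)

The blue sphere was at about (8.8, 3.0) and moved to about (7.5, 0.9).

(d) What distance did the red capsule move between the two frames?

1.6

The red capsule was near (3.2, 2.2) before and (4.0, 3.6) after, so it travelled √(0.8² + 1.4²) ≈ 1.6 units.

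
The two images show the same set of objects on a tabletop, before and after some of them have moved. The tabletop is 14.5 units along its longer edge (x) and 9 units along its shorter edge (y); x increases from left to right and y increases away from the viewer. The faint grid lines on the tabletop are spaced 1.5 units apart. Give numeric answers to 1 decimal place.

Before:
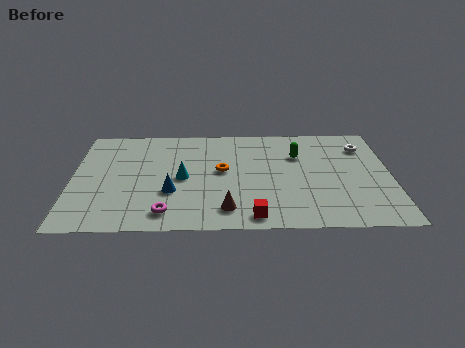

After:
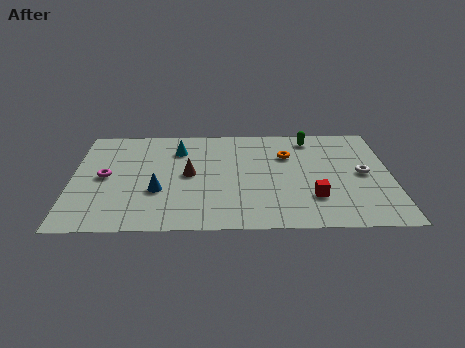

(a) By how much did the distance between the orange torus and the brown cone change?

+1.5

They were about 3.3 units apart before and 4.8 after — 1.5 units further apart.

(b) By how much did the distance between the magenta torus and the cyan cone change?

+1.0

The distance was about 3.0 in the first image and 4.0 in the second, so they moved 1.0 units further apart.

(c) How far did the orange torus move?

3.3

The orange torus was near (6.8, 4.9) before and (9.8, 6.2) after, so it travelled √(3.0² + 1.3²) ≈ 3.3 units.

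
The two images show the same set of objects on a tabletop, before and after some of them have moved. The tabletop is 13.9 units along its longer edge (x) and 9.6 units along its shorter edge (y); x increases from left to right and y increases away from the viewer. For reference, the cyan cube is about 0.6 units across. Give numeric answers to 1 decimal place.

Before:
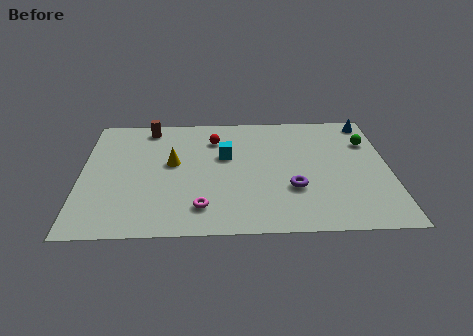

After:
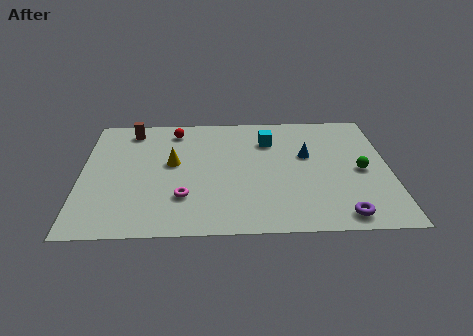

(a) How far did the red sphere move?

2.0

The red sphere moved from about (6.0, 7.3) to (4.2, 8.1), a distance of √(1.8² + 0.8²) ≈ 2.0.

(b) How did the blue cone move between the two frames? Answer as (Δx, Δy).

(-2.9, -2.7)

From the two frames, the blue cone sits at roughly (13.1, 8.5) before and (10.2, 5.8) after.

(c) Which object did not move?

the yellow cone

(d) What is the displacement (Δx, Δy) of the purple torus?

(2.1, -2.1)

From the two frames, the purple torus sits at roughly (9.5, 3.2) before and (11.6, 1.1) after.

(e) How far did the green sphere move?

2.3

From (13.0, 6.8) to (12.6, 4.5), the green sphere covered √(0.4² + 2.3²) ≈ 2.3 units.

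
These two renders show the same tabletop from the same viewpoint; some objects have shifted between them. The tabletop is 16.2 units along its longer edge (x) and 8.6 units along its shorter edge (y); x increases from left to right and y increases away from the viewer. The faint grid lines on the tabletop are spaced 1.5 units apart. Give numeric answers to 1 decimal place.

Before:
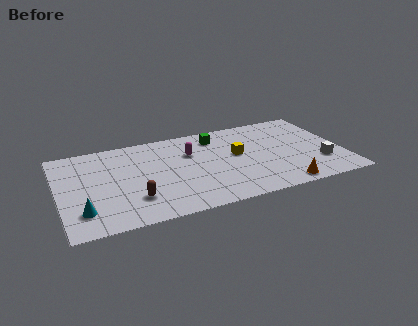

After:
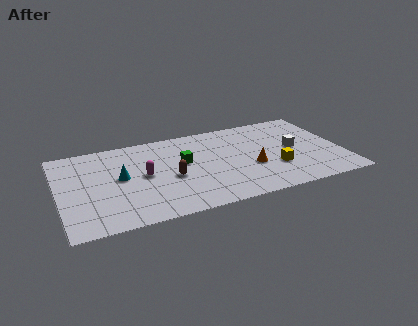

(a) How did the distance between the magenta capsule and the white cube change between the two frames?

+0.8

Before: roughly 7.9 units apart; after: 8.7. That's 0.8 units further apart.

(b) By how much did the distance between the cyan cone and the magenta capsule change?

-6.1

Before: roughly 7.4 units apart; after: 1.3. That's 6.1 units closer together.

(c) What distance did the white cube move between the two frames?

2.3

From (14.8, 2.5) to (13.5, 4.4), the white cube covered √(1.3² + 1.9²) ≈ 2.3 units.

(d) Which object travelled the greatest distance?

the cyan cone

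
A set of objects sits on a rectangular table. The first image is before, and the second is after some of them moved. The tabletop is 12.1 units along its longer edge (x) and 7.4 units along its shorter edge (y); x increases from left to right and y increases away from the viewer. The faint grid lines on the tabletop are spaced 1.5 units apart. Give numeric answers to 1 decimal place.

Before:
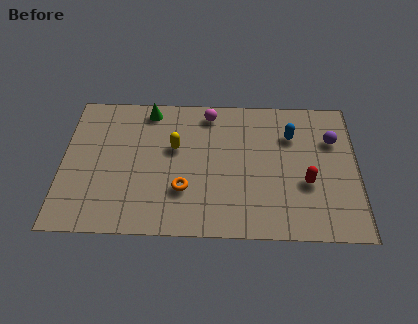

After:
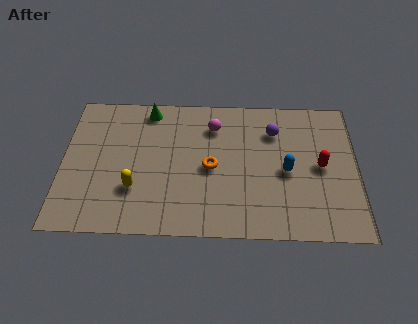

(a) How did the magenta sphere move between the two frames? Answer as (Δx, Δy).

(0.2, -0.7)

The magenta sphere was at about (6.0, 6.4) and moved to about (6.2, 5.7).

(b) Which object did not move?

the green cone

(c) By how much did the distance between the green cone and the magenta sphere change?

+0.3

Before: roughly 2.5 units apart; after: 2.8. That's 0.3 units further apart.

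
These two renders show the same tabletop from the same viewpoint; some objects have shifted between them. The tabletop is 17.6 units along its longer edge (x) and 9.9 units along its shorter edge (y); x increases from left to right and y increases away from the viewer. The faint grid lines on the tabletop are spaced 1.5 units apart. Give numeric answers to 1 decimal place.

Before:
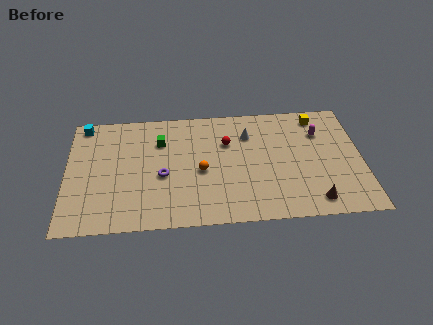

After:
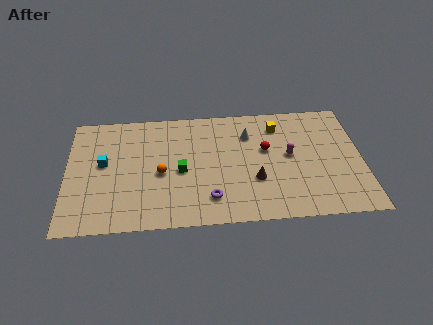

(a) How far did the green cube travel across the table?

2.9

The green cube was near (5.6, 7.1) before and (6.8, 4.5) after, so it travelled √(1.2² + 2.6²) ≈ 2.9 units.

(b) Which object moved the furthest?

the brown cone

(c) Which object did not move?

the white cone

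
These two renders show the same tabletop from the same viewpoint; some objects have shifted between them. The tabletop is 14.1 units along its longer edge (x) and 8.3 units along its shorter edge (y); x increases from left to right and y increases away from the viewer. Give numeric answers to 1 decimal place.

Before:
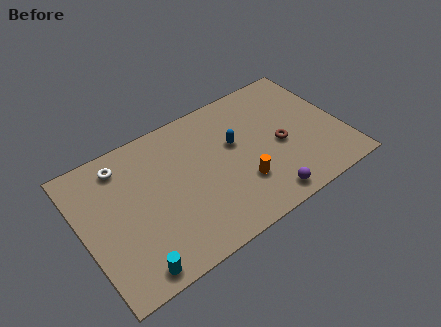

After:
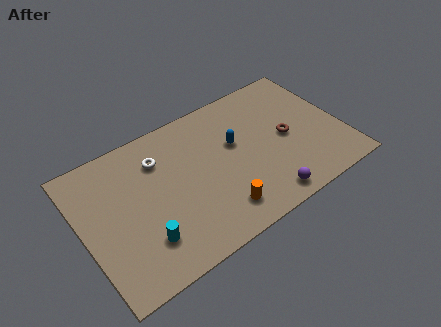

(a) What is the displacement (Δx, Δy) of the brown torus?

(0.4, 0.3)

The brown torus started near (10.7, 3.7) and ended near (11.1, 4.0).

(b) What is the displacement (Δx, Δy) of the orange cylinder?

(-1.4, -0.9)

From the two frames, the orange cylinder sits at roughly (8.3, 2.5) before and (6.9, 1.6) after.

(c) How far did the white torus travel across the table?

2.0

The white torus was near (2.5, 6.9) before and (4.4, 6.2) after, so it travelled √(1.9² + 0.7²) ≈ 2.0 units.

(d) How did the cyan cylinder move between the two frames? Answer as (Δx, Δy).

(0.8, 1.2)

The cyan cylinder started near (2.1, 0.9) and ended near (2.9, 2.1).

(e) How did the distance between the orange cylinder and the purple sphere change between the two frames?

+0.7

Before: roughly 1.8 units apart; after: 2.5. That's 0.7 units further apart.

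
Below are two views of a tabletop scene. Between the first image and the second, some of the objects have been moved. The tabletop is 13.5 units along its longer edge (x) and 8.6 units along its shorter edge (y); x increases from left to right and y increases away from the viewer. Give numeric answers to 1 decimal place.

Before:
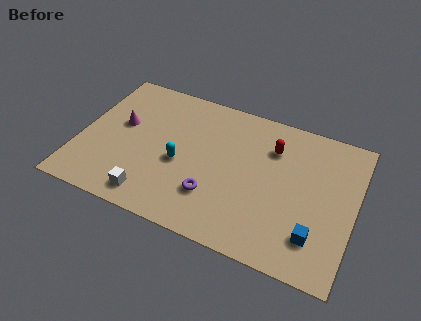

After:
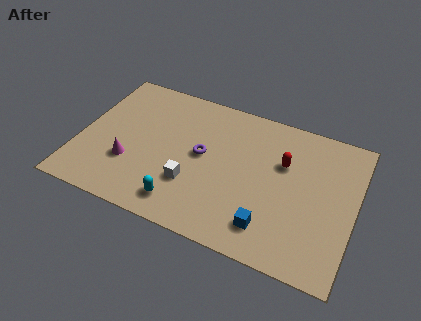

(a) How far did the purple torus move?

2.3

The purple torus was near (6.8, 2.4) before and (6.0, 4.6) after, so it travelled √(0.8² + 2.2²) ≈ 2.3 units.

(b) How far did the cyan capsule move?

2.3

The cyan capsule was near (5.0, 3.7) before and (5.4, 1.4) after, so it travelled √(0.4² + 2.3²) ≈ 2.3 units.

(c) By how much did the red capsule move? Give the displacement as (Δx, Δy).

(0.6, -0.7)

The red capsule started near (9.3, 6.3) and ended near (9.9, 5.6).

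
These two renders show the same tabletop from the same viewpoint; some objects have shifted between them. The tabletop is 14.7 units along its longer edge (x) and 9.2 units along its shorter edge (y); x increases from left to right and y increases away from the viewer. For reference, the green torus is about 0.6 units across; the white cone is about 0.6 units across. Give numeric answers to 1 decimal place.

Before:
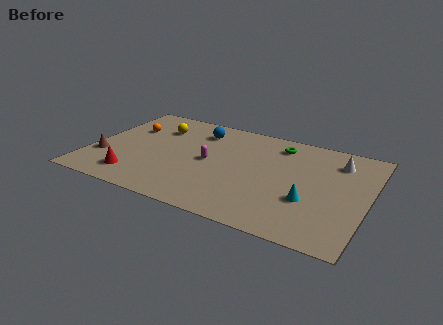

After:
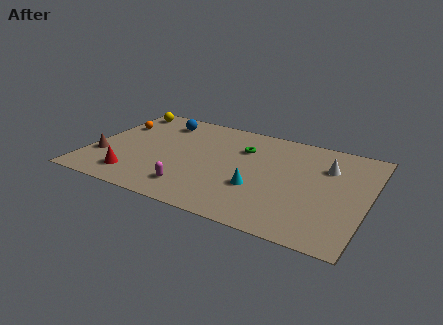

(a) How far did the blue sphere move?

2.1

The blue sphere was near (5.4, 7.3) before and (3.3, 7.5) after, so it travelled √(2.1² + 0.2²) ≈ 2.1 units.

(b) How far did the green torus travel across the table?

2.1

The green torus was near (9.7, 7.6) before and (7.9, 6.5) after, so it travelled √(1.8² + 1.1²) ≈ 2.1 units.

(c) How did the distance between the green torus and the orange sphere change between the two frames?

-1.2

They were about 8.1 units apart before and 6.9 after — 1.2 units closer together.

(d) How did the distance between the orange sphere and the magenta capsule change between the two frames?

+1.7

Before: roughly 4.9 units apart; after: 6.6. That's 1.7 units further apart.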